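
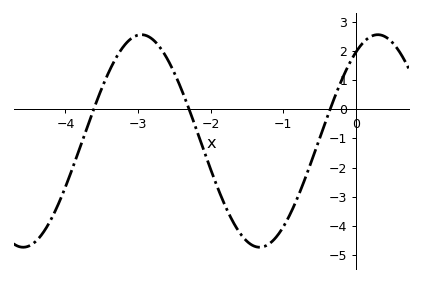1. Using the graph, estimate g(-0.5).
-0.996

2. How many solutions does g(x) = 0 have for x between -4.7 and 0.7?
3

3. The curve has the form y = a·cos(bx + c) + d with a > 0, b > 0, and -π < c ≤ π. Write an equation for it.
y = 3.64cos(1.93x - 0.58) - 1.09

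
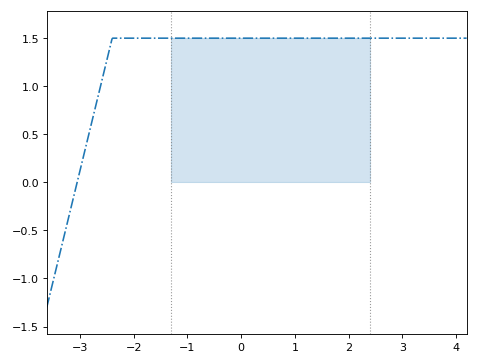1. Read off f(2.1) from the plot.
1.5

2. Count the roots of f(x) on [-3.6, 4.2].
1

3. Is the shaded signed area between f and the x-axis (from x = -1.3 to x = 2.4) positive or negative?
positive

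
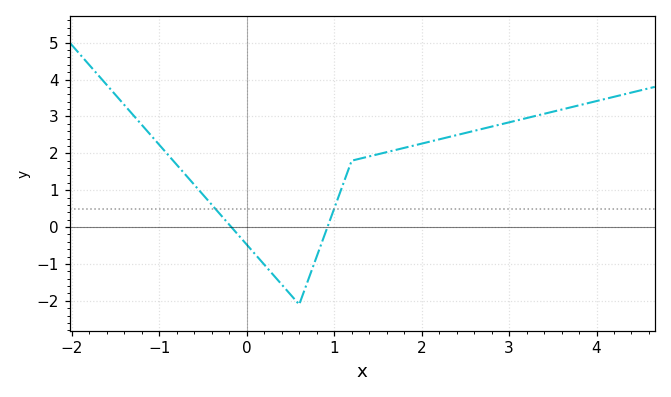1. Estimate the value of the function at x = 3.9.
3.4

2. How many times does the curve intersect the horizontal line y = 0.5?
2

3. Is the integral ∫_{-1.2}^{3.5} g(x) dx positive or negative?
positive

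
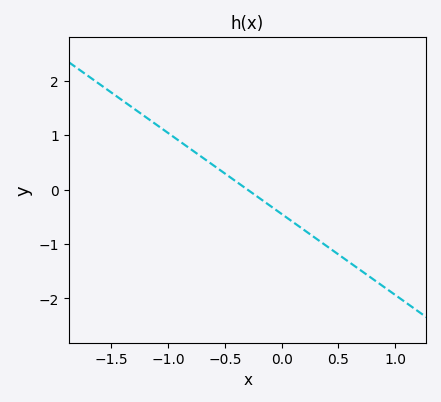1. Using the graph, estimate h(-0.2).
-0.149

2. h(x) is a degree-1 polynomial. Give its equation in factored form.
y = -1.49(x + 0.3)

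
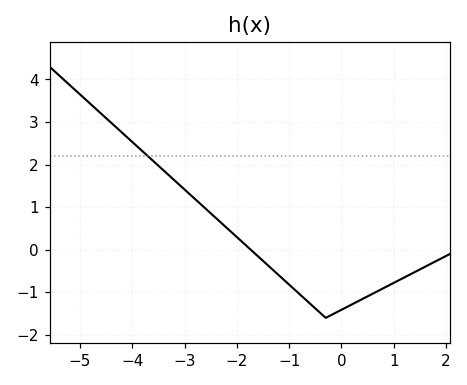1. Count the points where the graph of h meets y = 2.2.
1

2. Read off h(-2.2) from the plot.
0.5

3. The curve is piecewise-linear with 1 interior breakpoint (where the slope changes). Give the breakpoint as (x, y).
(-0.3, -1.6)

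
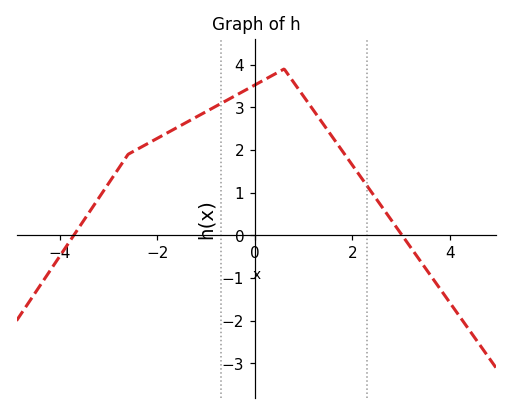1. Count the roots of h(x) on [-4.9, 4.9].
2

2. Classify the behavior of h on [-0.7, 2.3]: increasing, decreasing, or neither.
neither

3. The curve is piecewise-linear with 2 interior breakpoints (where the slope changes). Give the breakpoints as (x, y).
(-2.6, 1.9); (0.6, 3.9)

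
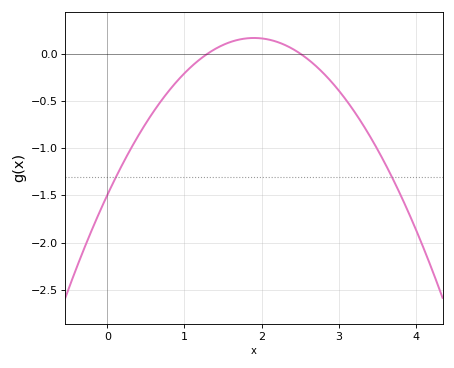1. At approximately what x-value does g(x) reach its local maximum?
1.9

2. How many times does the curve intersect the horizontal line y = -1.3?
2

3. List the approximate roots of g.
1.3, 2.5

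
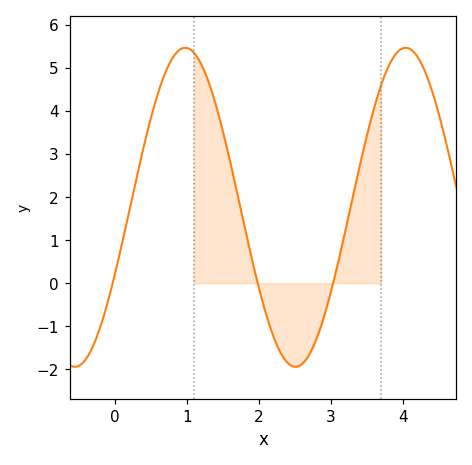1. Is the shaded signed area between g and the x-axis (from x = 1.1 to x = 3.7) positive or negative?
positive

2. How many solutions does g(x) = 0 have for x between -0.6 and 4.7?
3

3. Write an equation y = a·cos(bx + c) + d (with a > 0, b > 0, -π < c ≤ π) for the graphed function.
y = 3.7cos(2x - 2) + 1.76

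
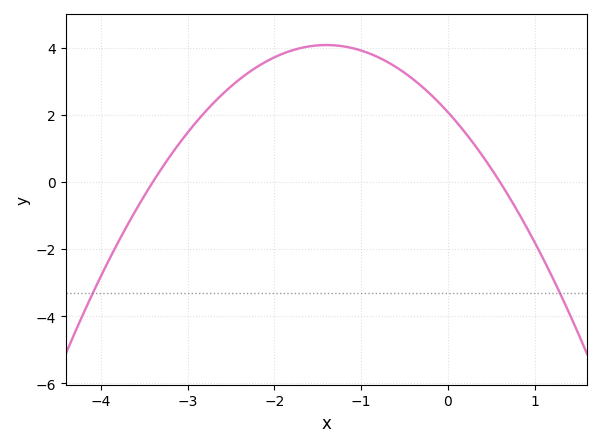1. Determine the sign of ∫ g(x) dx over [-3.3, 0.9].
positive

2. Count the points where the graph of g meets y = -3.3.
2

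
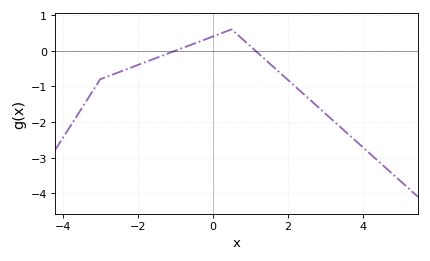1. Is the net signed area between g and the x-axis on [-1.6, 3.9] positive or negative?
negative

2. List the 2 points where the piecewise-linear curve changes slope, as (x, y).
(-3, -0.8); (0.5, 0.6)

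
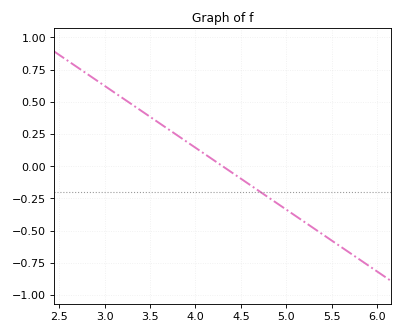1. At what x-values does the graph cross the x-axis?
4.3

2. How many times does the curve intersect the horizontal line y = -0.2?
1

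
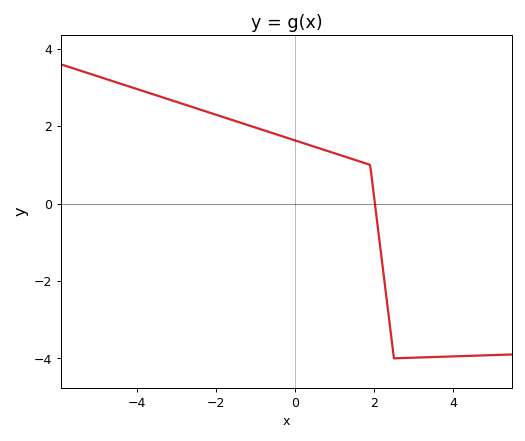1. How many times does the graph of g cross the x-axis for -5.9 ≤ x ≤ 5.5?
1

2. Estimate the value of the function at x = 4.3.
-3.94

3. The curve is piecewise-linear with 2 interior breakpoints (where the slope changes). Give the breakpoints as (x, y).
(1.9, 1); (2.5, -4)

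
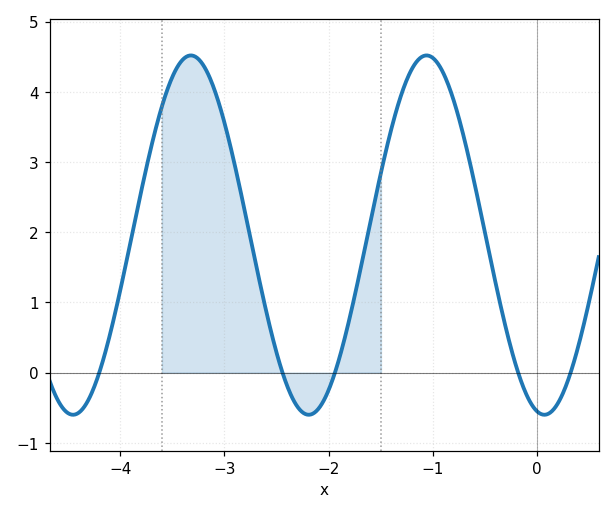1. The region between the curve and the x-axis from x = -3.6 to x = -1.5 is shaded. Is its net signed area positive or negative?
positive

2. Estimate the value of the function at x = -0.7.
3.3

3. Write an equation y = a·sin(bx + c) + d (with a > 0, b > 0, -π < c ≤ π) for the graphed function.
y = 2.56sin(2.8x - 1.8) + 1.96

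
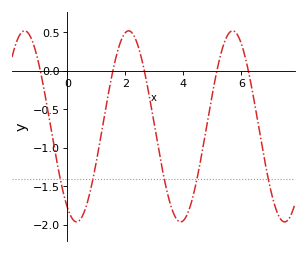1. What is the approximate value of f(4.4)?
-1.52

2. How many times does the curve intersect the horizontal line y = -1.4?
5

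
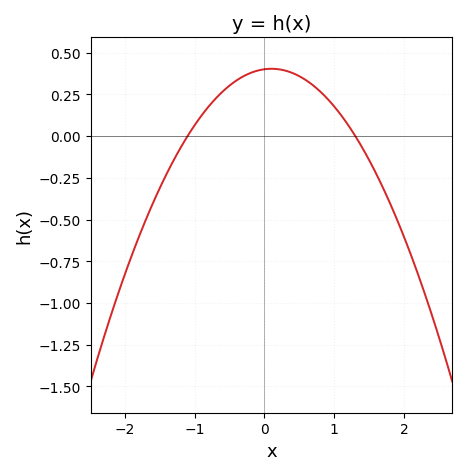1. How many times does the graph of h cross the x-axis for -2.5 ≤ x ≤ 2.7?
2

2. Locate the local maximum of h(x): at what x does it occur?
0.1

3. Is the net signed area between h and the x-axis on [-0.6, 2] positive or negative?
positive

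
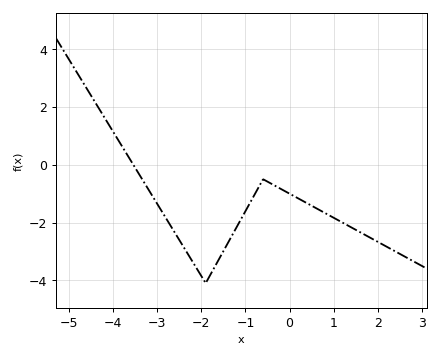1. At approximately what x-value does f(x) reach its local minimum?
-1.8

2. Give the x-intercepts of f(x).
-3.6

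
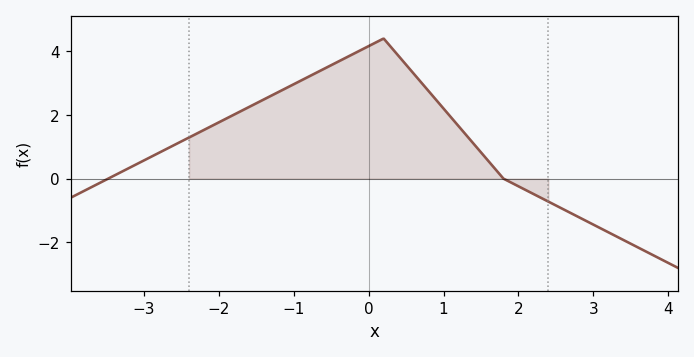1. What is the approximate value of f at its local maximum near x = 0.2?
4.4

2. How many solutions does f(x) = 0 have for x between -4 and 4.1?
2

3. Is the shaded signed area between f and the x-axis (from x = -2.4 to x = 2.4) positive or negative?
positive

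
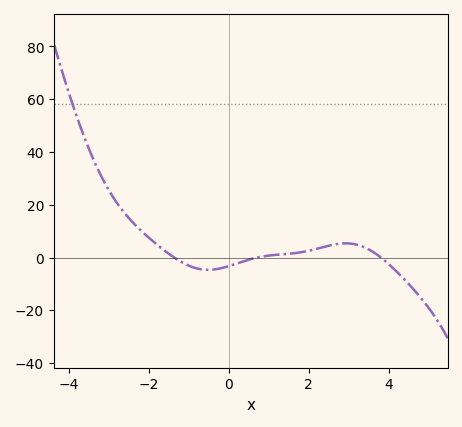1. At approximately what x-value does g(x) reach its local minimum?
-0.6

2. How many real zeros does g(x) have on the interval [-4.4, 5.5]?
3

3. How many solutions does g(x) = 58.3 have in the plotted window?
1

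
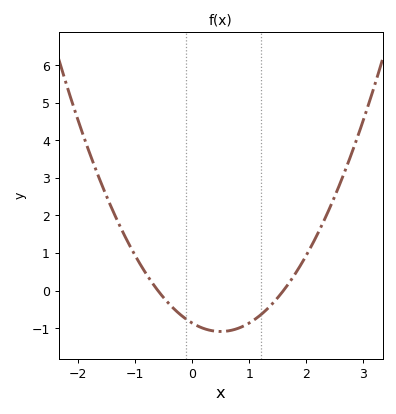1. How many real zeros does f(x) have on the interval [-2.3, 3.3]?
2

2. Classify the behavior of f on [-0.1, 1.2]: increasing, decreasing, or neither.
neither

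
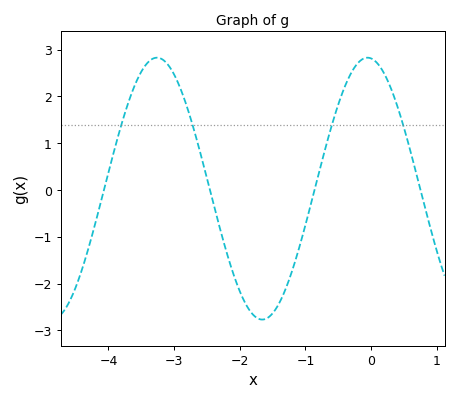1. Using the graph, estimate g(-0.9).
-0.2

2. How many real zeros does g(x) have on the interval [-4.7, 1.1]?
4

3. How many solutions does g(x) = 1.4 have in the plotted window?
4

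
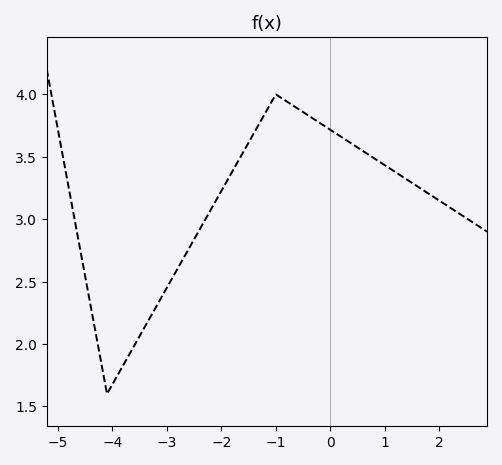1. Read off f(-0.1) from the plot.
3.74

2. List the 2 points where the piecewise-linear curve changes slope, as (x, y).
(-4.1, 1.6); (-1, 4)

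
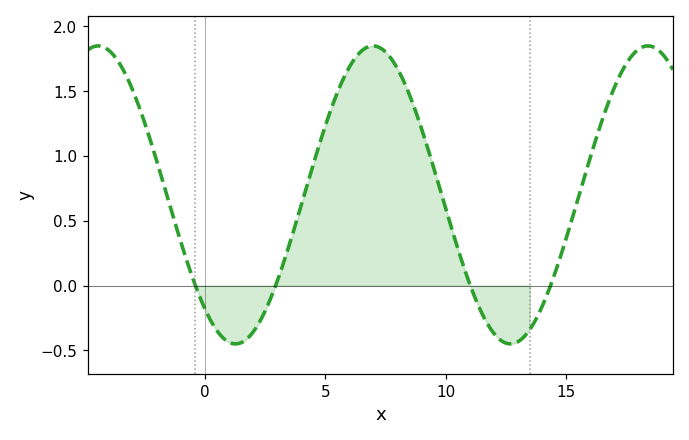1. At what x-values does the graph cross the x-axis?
-0.395, 2.94, 11, 14.4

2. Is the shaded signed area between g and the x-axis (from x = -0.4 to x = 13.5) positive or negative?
positive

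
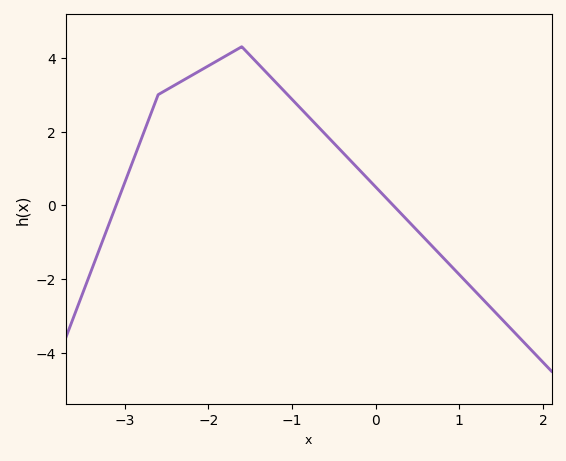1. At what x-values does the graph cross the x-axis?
-3.1, 0.2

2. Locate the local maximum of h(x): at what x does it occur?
-1.6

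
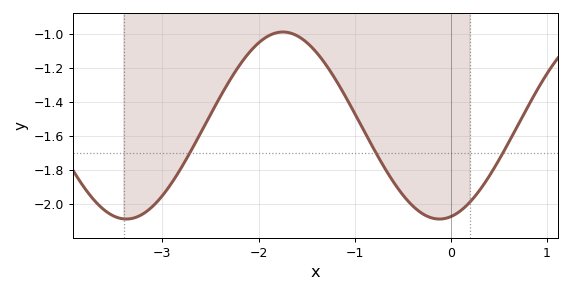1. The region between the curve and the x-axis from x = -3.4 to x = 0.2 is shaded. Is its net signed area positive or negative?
negative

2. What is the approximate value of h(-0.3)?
-2.06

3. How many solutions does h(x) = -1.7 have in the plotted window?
3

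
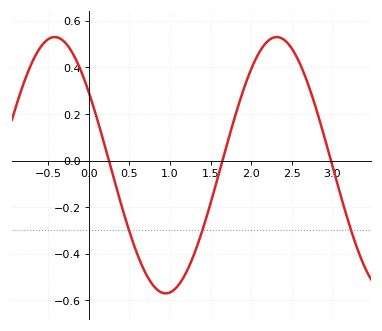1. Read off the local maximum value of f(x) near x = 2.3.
0.52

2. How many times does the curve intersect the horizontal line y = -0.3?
3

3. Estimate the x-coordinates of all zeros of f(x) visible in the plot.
0.2, 1.6, 3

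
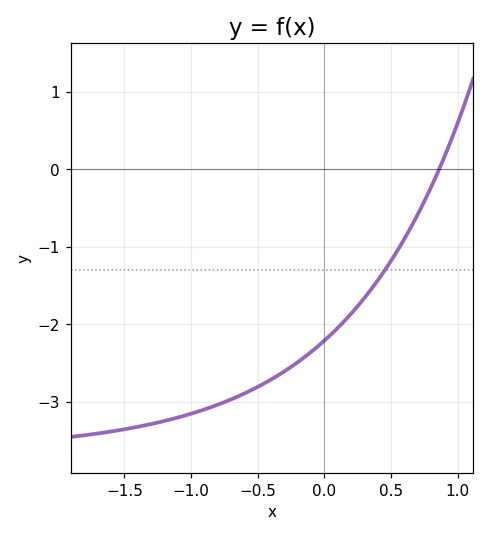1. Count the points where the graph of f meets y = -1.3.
1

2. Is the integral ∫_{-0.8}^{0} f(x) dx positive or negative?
negative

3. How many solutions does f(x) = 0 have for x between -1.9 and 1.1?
1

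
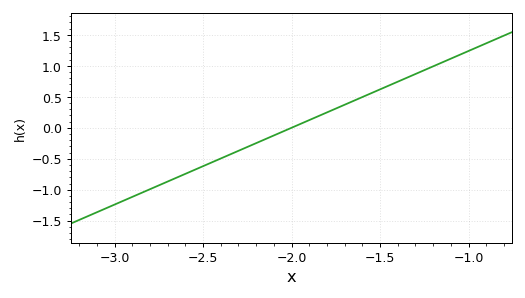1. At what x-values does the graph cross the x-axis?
-2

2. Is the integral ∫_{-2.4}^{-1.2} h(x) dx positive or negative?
positive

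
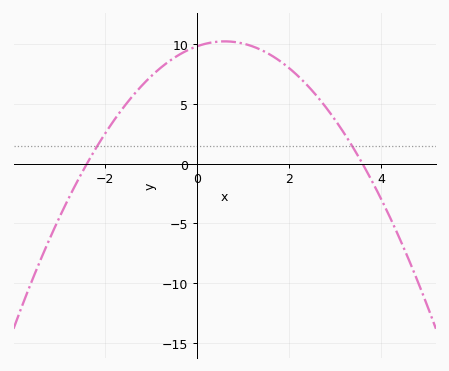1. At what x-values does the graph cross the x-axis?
-2.4, 3.6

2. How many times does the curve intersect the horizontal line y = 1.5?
2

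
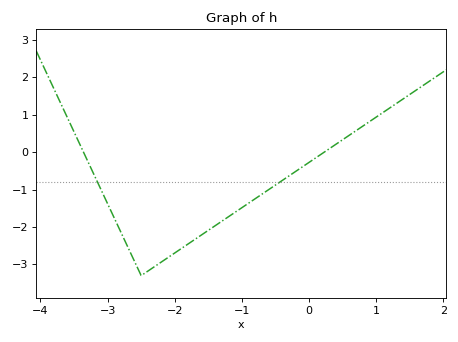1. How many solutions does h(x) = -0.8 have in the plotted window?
2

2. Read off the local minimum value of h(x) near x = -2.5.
-3.3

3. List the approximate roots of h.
-3.4, 0.2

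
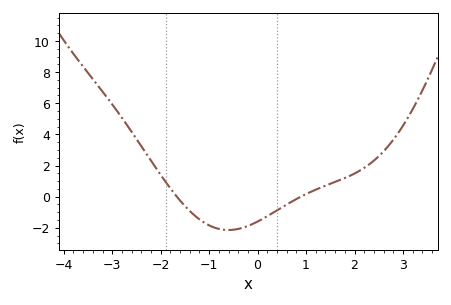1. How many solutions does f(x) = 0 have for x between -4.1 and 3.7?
2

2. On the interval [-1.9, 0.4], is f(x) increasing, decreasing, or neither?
neither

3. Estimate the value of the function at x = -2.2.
2.32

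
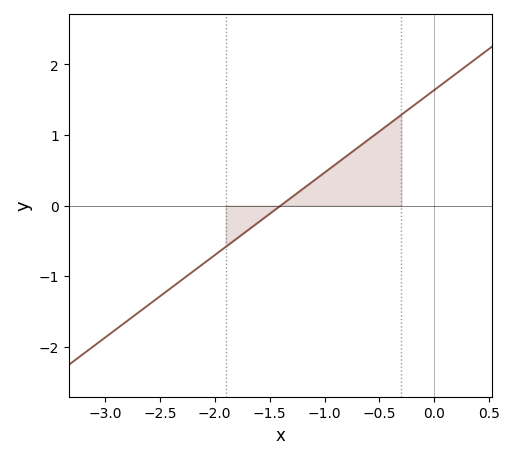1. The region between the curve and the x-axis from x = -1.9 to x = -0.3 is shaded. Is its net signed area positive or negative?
positive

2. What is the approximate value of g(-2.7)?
-1.5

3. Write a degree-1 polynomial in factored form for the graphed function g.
y = 1.17(x + 1.4)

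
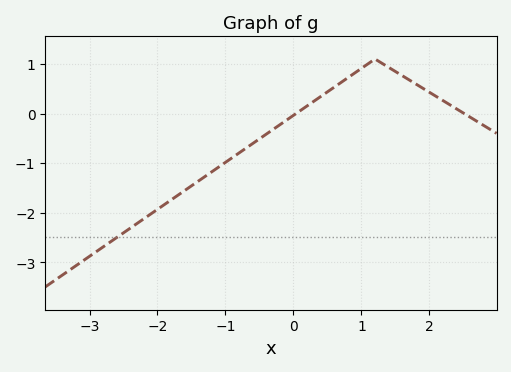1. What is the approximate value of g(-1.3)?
-1.3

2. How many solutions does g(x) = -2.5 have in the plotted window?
1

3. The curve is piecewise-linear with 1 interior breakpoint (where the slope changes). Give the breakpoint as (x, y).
(1.2, 1.1)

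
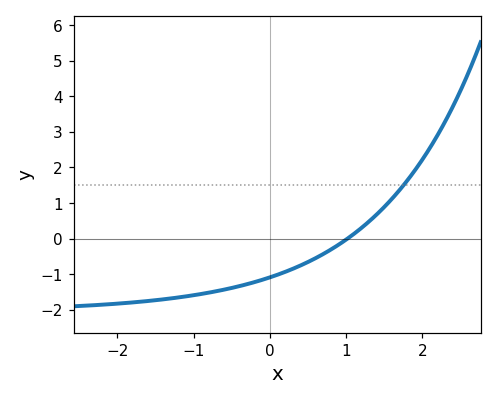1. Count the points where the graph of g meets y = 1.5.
1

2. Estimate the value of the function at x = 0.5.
-0.7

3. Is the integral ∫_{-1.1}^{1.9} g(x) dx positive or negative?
negative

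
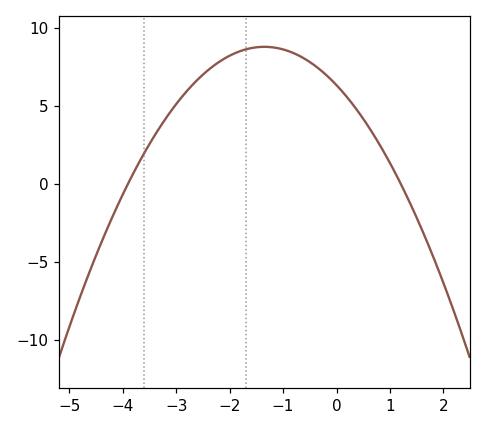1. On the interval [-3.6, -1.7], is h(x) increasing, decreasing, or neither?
increasing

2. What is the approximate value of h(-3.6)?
1.94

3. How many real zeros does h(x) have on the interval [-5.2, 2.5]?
2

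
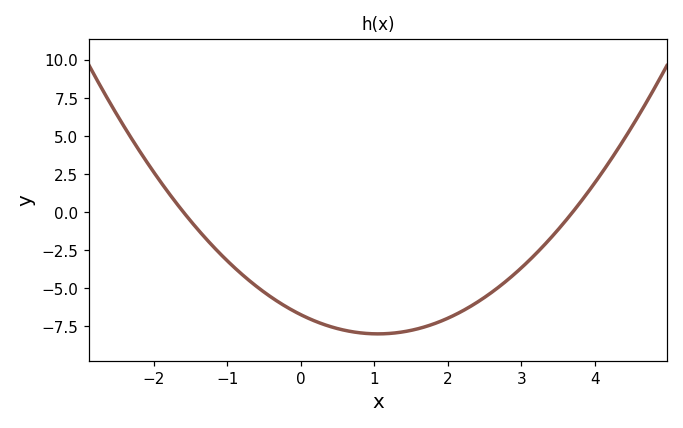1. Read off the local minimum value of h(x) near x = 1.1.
-8.01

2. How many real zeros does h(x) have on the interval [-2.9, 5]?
2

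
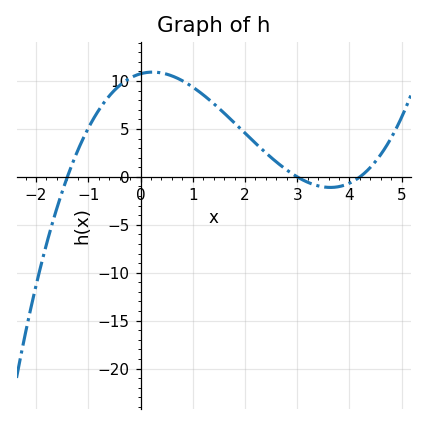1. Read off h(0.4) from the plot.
10.8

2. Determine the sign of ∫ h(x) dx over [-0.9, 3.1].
positive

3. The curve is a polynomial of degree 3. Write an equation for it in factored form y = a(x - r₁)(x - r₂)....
y = 0.61(x + 1.4)(x - 3)(x - 4.2)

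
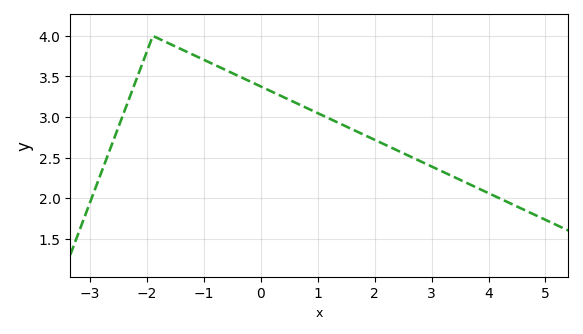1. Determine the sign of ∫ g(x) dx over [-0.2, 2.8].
positive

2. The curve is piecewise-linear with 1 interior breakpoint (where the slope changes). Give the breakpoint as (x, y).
(-1.9, 4)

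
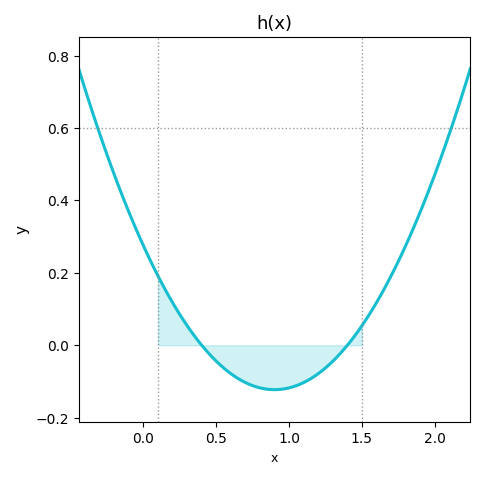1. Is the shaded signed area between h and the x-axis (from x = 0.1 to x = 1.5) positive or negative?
negative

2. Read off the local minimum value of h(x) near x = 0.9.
-0.122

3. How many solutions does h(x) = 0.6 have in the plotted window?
2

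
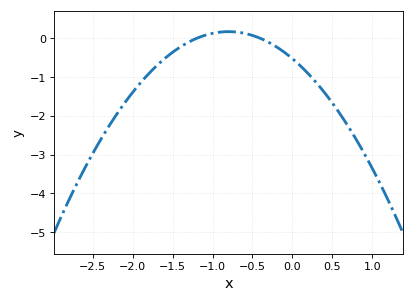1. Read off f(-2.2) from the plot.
-1.96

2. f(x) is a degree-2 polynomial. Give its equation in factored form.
y = -1.09(x + 1.2)(x + 0.4)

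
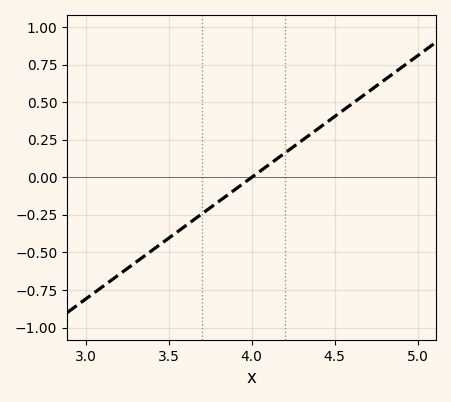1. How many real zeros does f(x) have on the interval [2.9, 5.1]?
1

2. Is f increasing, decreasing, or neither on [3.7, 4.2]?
increasing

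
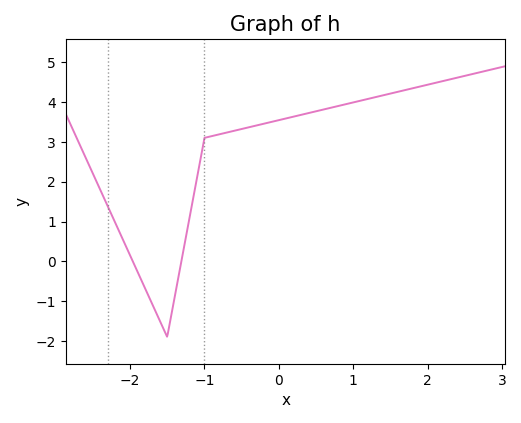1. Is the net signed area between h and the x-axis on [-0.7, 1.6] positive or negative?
positive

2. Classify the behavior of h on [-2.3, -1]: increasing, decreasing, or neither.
neither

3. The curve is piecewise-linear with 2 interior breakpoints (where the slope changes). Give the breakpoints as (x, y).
(-1.5, -1.9); (-1, 3.1)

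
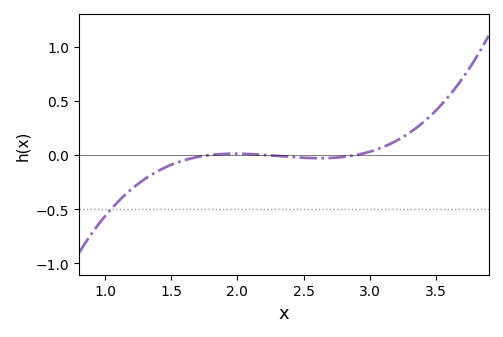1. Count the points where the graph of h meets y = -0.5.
1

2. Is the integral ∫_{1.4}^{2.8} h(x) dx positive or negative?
negative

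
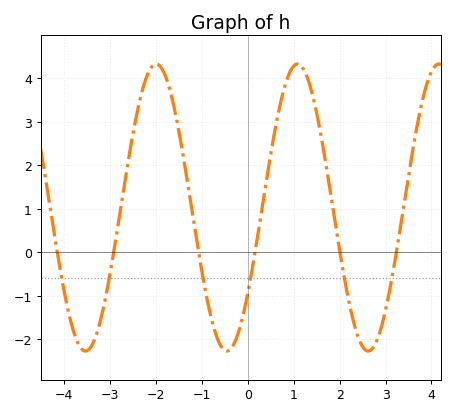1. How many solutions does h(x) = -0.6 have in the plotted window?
6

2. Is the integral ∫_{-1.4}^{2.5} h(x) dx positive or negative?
positive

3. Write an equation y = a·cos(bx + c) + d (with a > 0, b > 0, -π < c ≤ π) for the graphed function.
y = 3.3cos(2.04x - 2.2) + 1.03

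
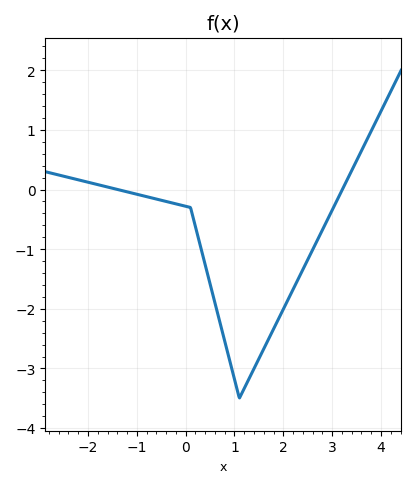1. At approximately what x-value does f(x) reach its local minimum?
1.1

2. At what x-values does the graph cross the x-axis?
-1.39, 3.21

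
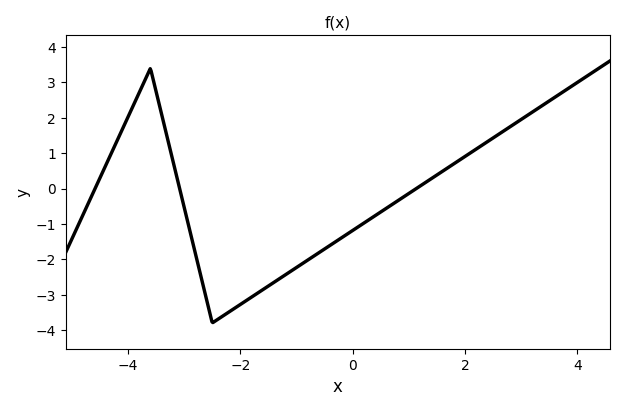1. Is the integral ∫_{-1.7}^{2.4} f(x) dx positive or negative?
negative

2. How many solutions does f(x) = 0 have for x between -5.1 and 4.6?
3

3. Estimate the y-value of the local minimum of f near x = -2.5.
-3.8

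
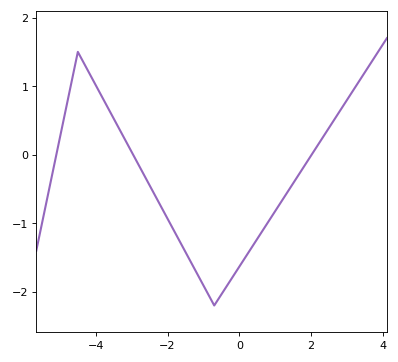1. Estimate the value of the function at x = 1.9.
-0.093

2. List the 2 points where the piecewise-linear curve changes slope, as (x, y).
(-4.5, 1.5); (-0.7, -2.2)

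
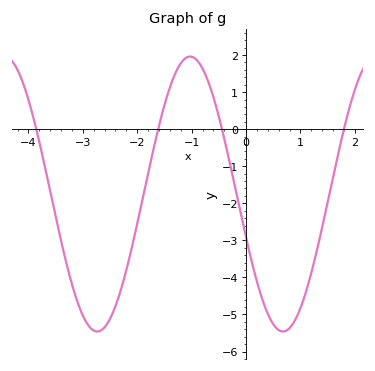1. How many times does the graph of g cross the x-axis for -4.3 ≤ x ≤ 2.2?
4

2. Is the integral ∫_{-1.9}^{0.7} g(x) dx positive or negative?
negative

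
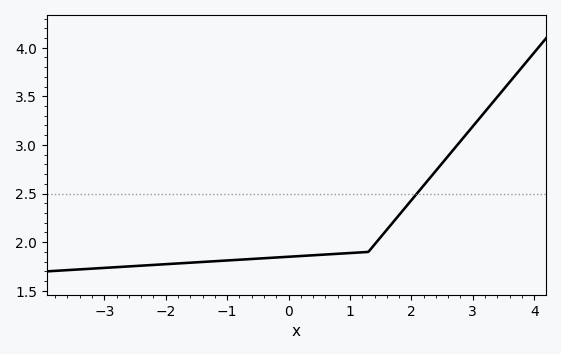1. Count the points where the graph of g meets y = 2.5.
1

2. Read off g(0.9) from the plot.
1.88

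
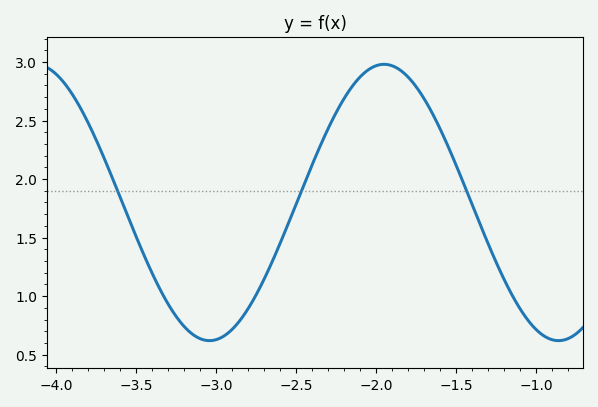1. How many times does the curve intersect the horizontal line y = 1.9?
3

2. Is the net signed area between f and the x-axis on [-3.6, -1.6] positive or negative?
positive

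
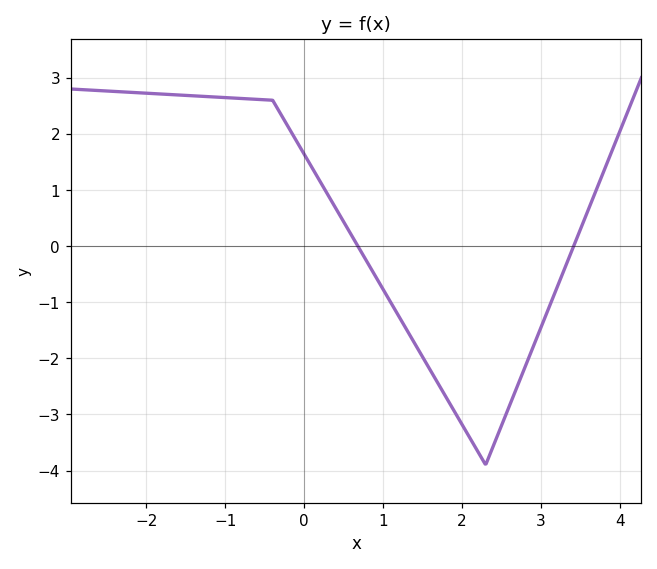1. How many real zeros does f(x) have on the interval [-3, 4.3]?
2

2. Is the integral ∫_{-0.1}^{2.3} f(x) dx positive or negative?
negative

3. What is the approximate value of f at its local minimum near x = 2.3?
-3.9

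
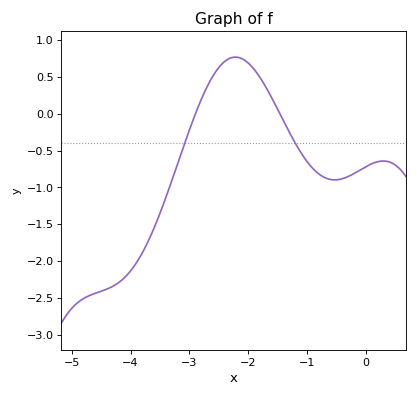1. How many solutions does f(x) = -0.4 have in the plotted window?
2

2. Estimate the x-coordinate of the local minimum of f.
-0.5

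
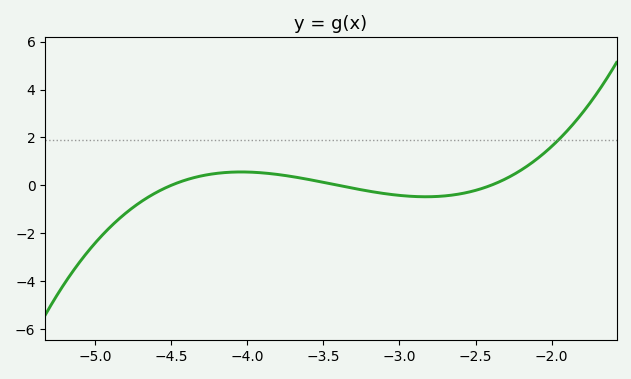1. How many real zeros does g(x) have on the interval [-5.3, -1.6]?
3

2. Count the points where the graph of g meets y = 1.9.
1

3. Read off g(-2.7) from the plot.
-0.438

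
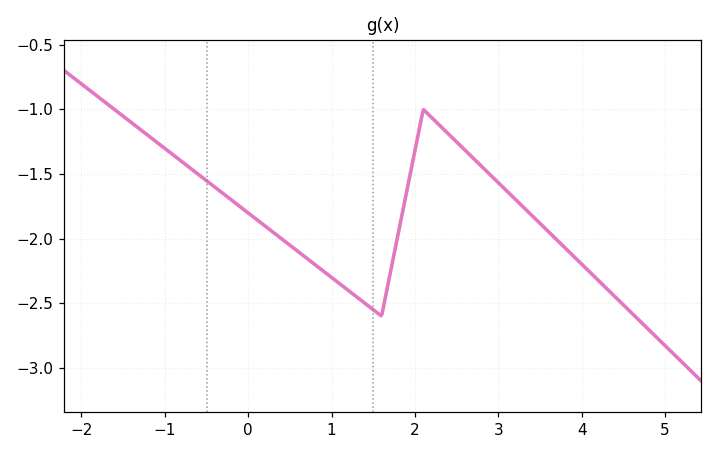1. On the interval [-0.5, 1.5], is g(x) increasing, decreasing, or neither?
decreasing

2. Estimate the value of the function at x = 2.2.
-1.06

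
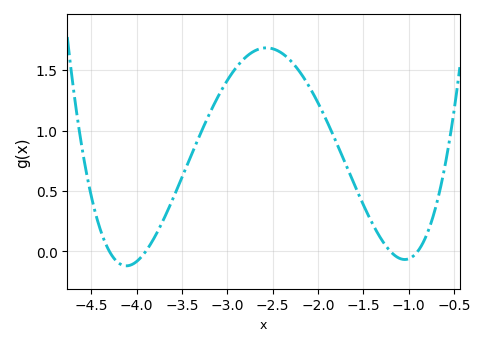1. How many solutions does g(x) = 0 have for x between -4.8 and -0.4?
4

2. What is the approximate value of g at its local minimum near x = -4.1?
-0.119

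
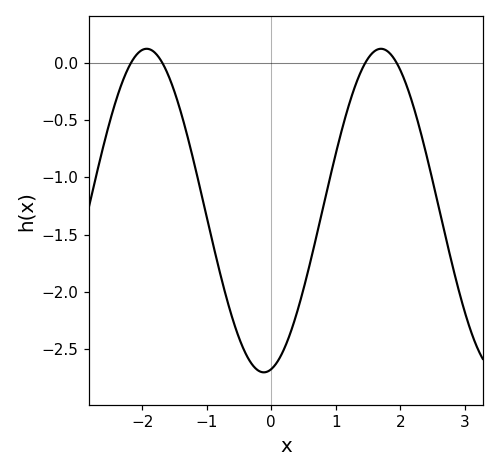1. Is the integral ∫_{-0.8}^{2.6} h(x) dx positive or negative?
negative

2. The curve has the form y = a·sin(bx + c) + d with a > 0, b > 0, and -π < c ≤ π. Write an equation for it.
y = 1.41sin(1.7x - 1.4) - 1.29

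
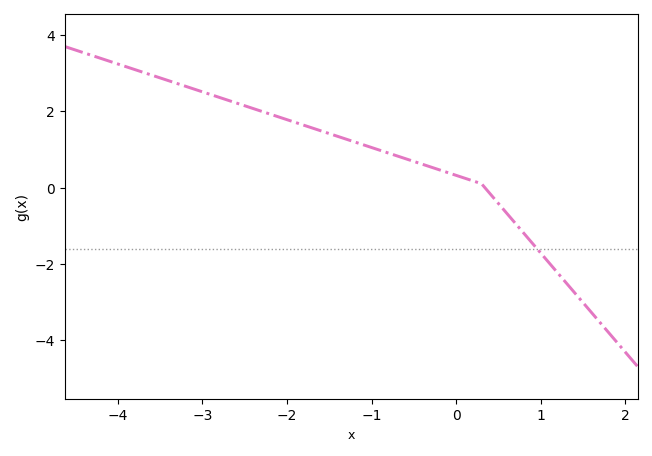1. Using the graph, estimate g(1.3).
-2.4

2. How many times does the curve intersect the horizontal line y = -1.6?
1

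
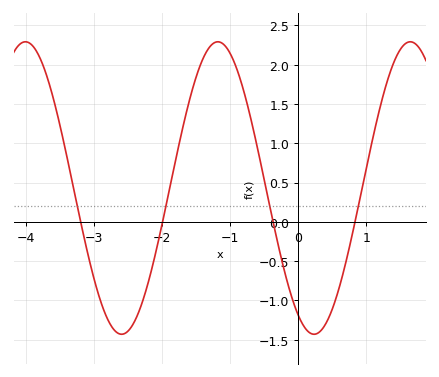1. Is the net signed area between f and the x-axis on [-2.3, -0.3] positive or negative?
positive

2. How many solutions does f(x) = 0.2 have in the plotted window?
4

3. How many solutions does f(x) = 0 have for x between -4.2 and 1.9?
4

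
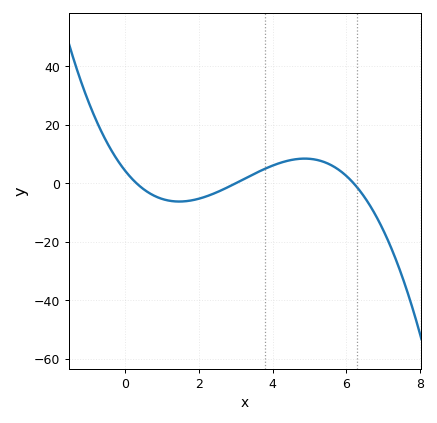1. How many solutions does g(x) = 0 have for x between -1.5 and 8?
3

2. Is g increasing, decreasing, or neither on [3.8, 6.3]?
neither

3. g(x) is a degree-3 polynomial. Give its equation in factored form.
y = -0.74(x - 0.3)(x - 3)(x - 6.2)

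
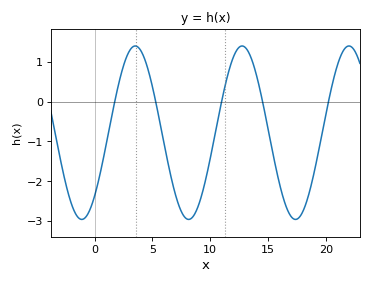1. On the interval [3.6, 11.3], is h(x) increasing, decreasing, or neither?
neither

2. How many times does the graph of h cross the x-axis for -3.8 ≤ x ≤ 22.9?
5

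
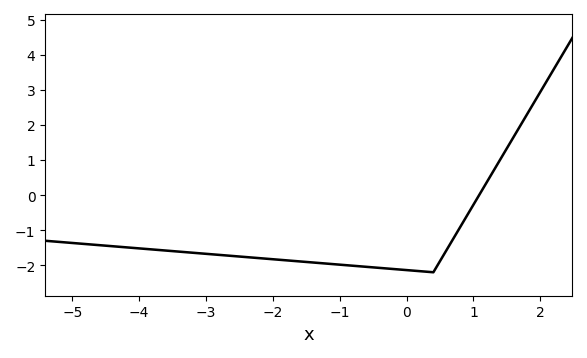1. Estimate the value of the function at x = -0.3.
-2.1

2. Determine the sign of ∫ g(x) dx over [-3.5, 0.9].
negative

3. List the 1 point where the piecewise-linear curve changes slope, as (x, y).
(0.4, -2.2)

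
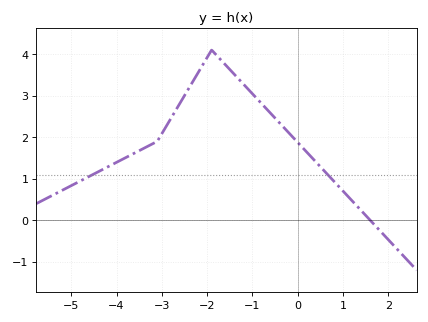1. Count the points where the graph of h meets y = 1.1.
2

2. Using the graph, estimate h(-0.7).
2.7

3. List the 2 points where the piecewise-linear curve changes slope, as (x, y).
(-3.1, 1.9); (-1.9, 4.1)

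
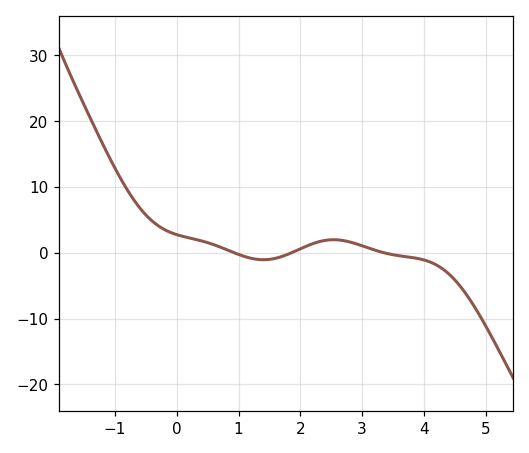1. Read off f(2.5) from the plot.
2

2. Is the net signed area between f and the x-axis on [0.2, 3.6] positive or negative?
positive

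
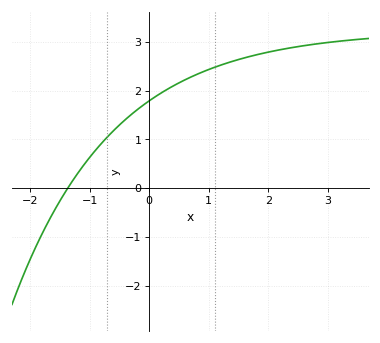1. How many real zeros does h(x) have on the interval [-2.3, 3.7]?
1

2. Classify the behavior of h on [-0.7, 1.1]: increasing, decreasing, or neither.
increasing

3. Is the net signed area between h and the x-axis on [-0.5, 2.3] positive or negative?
positive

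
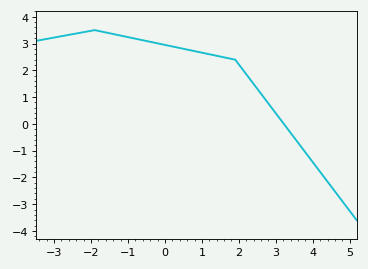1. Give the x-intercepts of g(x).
3.21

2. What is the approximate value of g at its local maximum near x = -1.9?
3.5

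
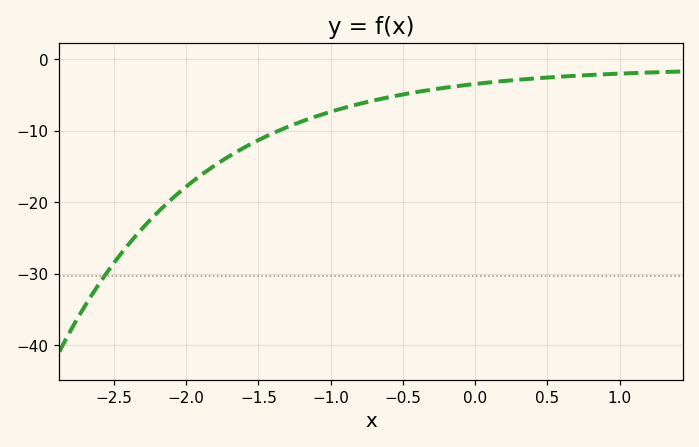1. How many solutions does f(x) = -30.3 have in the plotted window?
1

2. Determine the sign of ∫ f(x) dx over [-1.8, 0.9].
negative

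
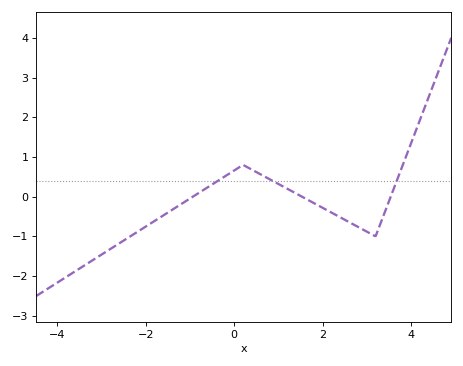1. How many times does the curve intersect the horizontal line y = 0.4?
3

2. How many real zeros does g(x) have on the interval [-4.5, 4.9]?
3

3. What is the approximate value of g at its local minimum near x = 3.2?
-1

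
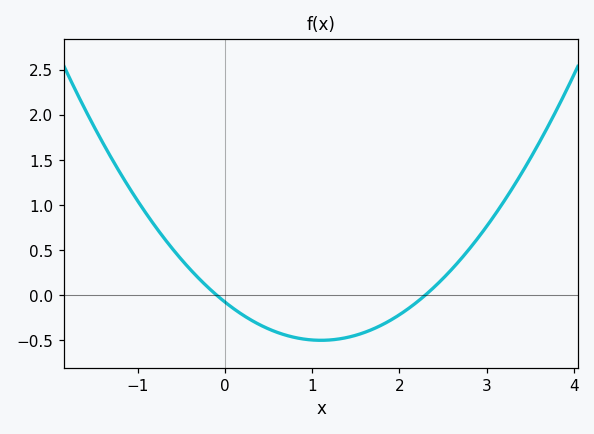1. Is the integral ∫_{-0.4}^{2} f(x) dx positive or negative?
negative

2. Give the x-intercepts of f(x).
-0.1, 2.3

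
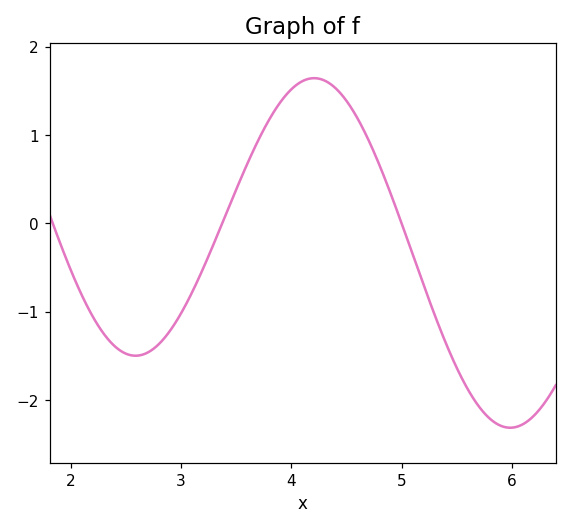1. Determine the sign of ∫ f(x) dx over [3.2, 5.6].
positive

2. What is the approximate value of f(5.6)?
-1.9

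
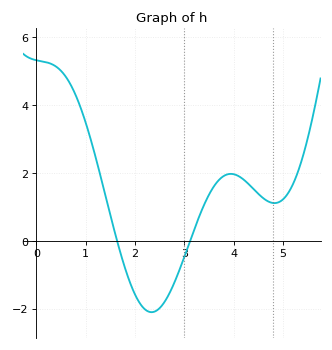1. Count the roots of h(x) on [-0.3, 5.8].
2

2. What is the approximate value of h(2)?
-1.57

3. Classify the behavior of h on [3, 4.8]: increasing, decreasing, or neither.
neither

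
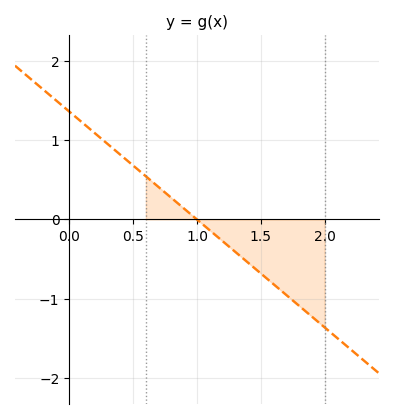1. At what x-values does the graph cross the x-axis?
1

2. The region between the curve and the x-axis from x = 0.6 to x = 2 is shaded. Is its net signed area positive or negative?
negative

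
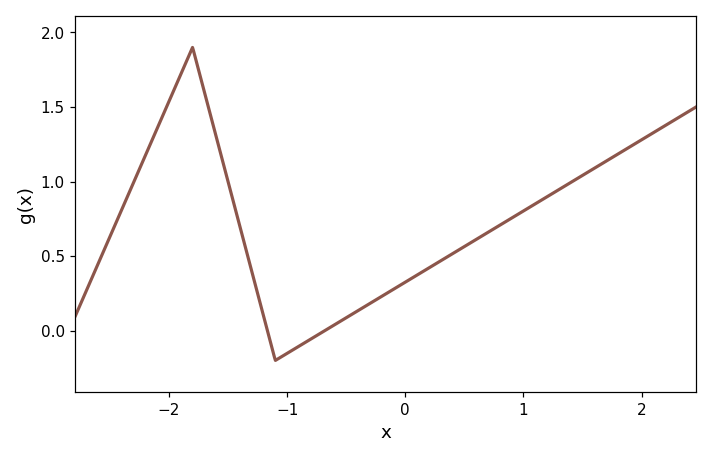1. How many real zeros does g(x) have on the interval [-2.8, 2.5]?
2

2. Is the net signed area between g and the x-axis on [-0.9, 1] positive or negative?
positive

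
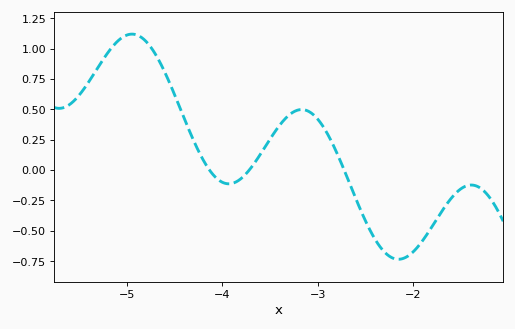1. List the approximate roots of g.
-4.1, -3.7, -2.7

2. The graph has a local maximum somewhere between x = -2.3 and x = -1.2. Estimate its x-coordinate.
-1.4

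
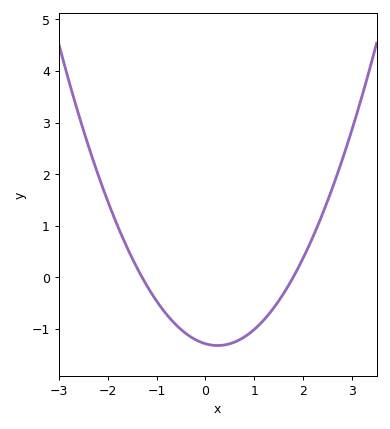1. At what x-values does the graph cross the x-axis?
-1.3, 1.8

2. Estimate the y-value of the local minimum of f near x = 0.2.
-1.32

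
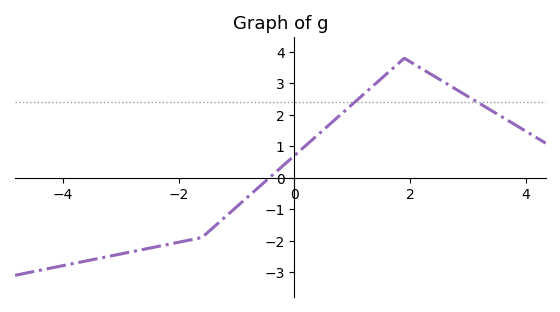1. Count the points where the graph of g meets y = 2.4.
2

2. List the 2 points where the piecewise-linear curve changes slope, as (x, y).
(-1.6, -1.9); (1.9, 3.8)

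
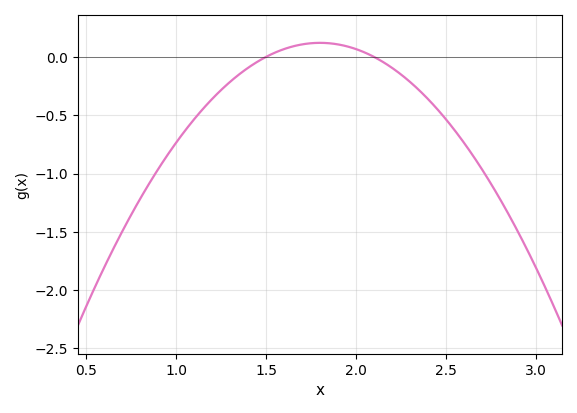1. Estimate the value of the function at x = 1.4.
-0.1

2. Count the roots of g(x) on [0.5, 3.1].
2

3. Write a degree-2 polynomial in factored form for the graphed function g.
y = -1.34(x - 1.5)(x - 2.1)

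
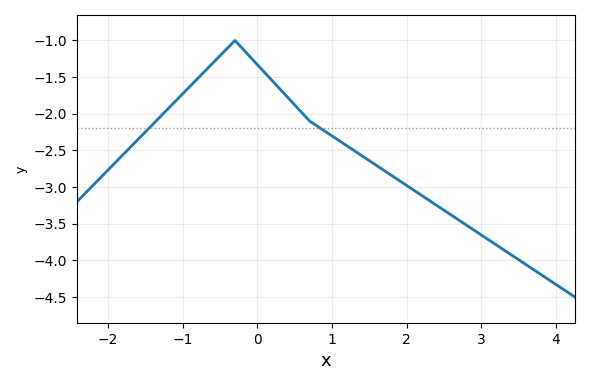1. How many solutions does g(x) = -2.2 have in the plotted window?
2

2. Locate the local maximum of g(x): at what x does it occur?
-0.3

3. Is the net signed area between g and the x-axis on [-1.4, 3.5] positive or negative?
negative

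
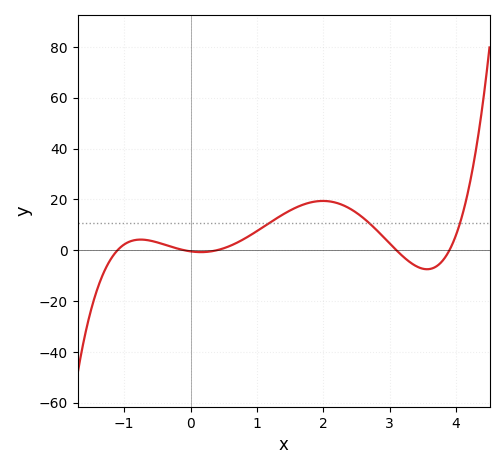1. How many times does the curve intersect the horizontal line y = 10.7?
3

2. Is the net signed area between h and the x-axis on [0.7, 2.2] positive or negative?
positive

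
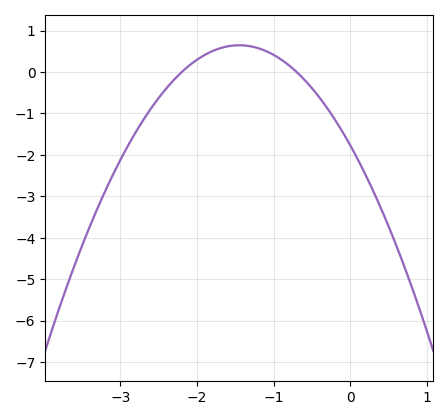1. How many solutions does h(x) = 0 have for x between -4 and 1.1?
2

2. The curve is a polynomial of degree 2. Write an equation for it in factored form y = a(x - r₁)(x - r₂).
y = -1.15(x + 2.2)(x + 0.7)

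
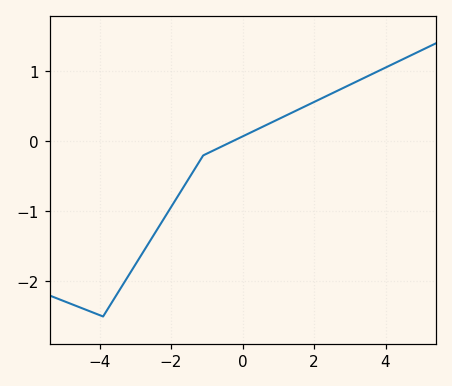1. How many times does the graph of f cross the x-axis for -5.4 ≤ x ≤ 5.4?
1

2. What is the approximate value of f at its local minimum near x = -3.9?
-2.5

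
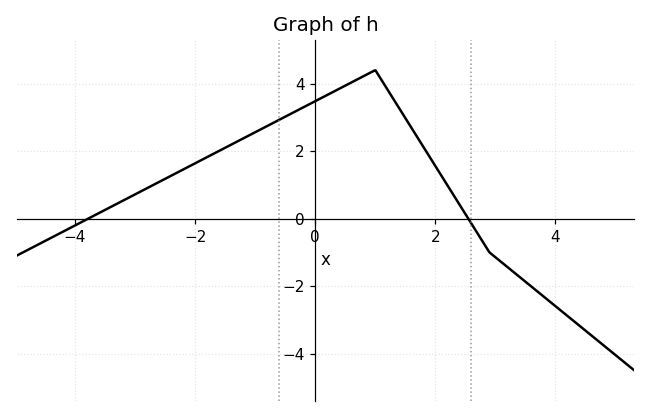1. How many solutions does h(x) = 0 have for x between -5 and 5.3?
2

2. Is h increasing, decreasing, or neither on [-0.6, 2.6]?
neither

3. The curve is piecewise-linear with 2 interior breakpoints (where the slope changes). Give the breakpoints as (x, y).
(1, 4.4); (2.9, -1)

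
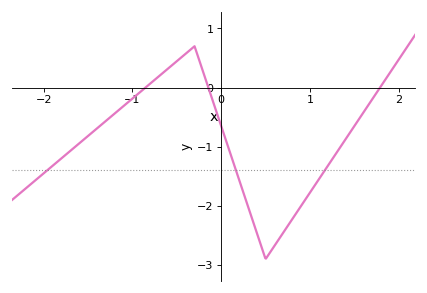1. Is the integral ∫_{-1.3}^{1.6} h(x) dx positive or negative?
negative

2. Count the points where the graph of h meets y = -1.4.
3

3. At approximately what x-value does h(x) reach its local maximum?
-0.3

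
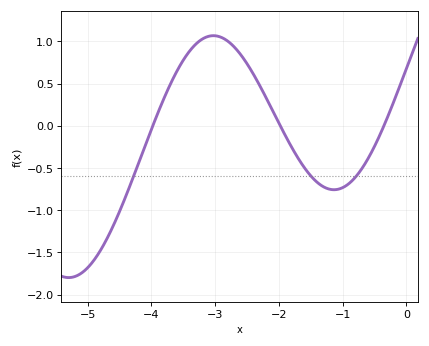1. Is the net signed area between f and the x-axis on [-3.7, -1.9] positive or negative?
positive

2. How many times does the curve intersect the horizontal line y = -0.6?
3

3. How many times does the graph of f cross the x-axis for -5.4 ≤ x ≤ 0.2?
3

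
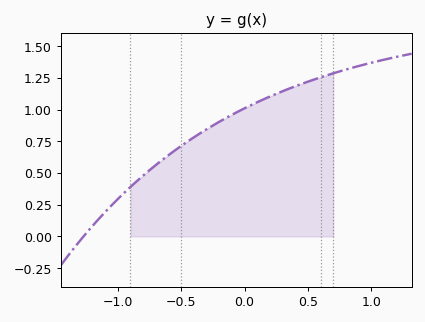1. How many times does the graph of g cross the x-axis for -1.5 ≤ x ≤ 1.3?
1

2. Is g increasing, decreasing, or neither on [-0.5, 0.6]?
increasing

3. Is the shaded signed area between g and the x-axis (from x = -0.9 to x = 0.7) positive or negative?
positive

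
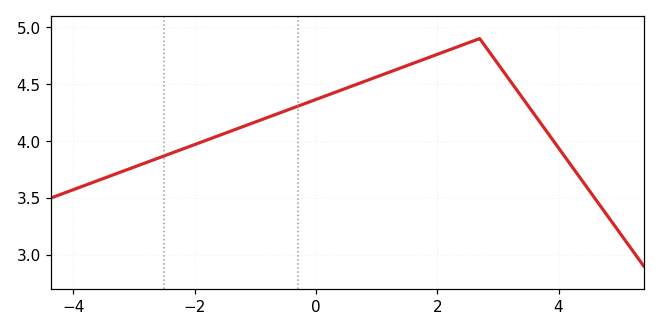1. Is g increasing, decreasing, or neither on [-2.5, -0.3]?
increasing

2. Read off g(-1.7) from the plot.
4.05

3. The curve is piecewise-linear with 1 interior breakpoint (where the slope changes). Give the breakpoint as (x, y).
(2.7, 4.9)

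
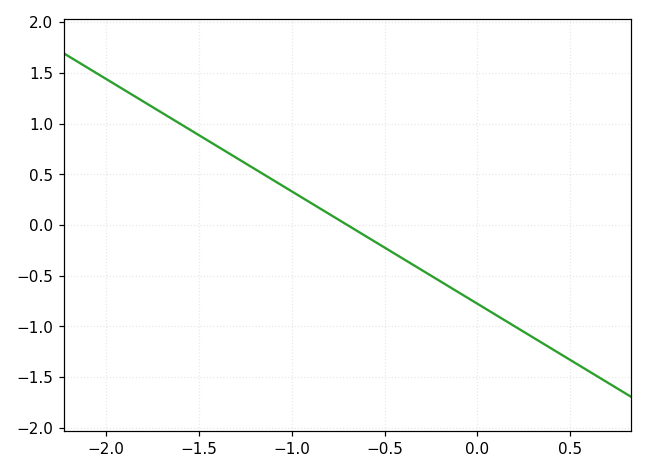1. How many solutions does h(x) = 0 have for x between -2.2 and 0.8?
1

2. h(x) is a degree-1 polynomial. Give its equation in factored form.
y = -1.11(x + 0.7)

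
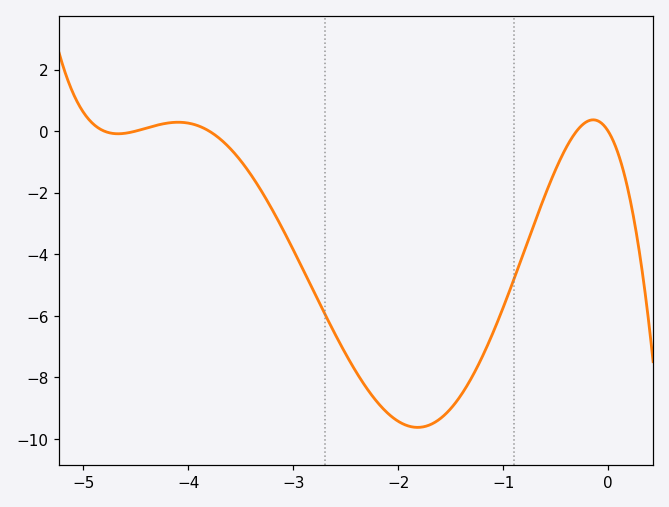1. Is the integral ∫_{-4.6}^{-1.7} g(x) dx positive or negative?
negative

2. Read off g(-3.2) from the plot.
-2.6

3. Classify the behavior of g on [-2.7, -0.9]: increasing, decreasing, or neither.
neither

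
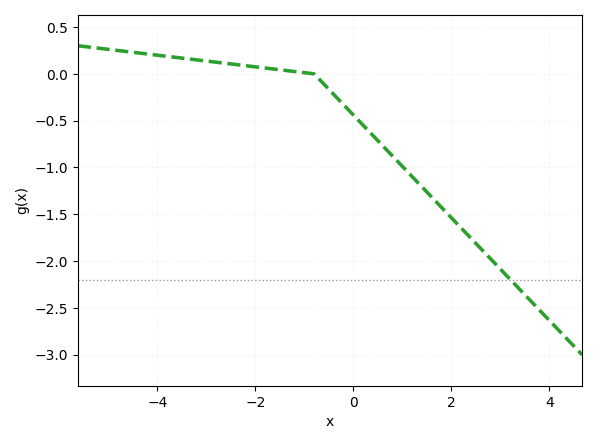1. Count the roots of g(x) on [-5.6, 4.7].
1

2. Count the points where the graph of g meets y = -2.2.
1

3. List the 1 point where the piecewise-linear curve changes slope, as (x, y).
(-0.8, 0)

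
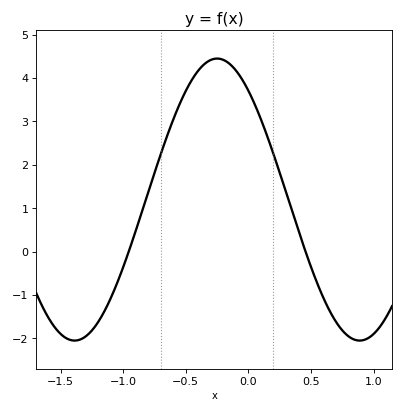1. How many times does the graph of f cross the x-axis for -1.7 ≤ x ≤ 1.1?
2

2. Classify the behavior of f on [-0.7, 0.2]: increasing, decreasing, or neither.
neither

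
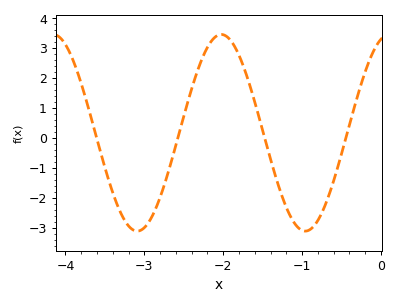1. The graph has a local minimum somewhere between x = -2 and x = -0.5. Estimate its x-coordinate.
-0.96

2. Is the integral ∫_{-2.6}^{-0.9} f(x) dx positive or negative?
positive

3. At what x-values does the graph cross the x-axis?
-3.6, -2.57, -1.47, -0.445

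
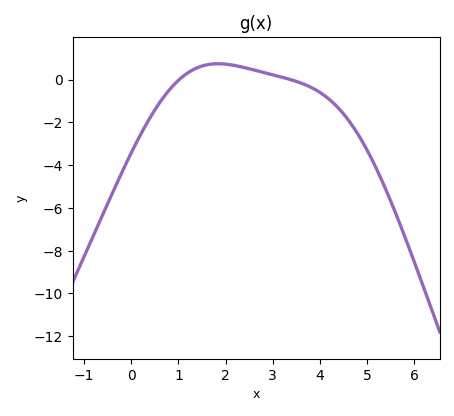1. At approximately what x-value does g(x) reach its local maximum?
1.8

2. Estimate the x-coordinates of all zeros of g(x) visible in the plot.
1, 3.4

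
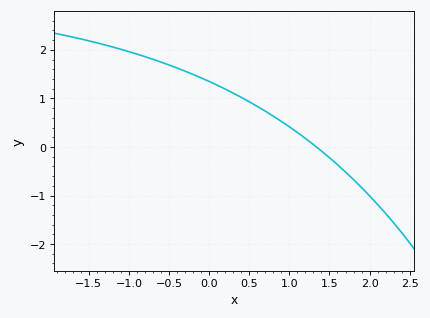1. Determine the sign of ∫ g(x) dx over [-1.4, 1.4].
positive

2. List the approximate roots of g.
1.3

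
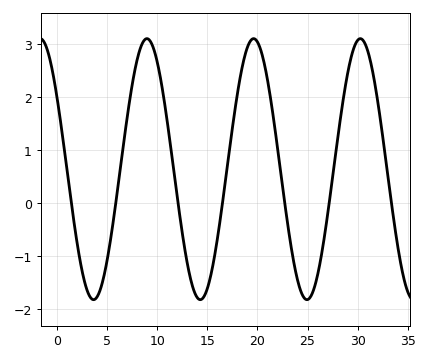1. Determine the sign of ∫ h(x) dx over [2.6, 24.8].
positive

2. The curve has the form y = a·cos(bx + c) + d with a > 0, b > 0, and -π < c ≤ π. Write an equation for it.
y = 2.46cos(0.59x + 0.99) + 0.64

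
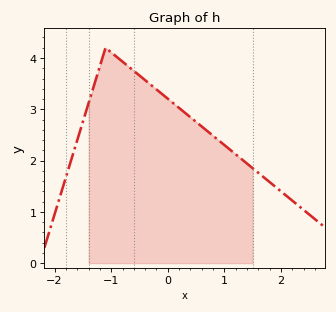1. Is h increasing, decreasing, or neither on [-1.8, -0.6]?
neither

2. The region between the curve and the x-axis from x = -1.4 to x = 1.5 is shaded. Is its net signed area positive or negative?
positive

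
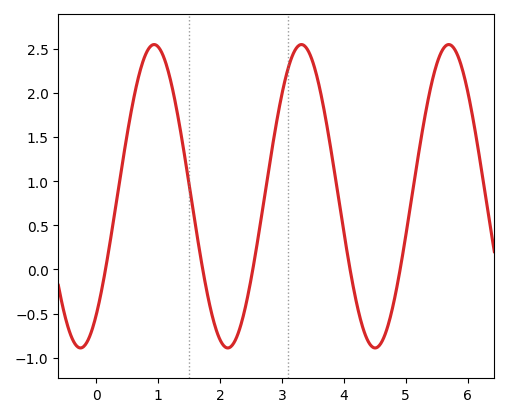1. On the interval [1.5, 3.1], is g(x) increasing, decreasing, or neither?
neither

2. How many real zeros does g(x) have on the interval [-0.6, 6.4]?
5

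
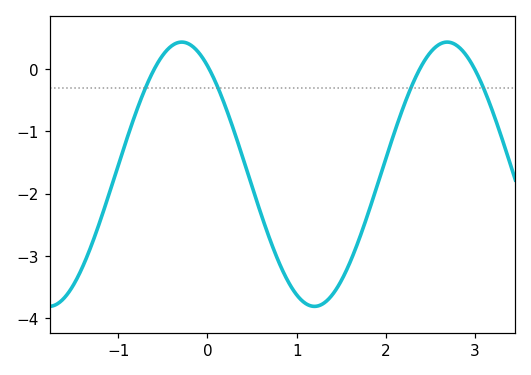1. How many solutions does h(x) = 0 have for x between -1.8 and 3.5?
4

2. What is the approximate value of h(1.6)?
-3.1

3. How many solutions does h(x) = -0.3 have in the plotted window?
4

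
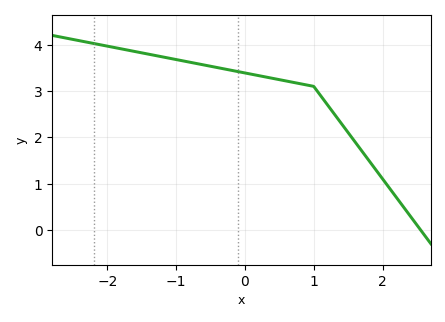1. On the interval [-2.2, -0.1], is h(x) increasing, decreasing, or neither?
decreasing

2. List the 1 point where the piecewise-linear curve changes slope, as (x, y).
(1, 3.1)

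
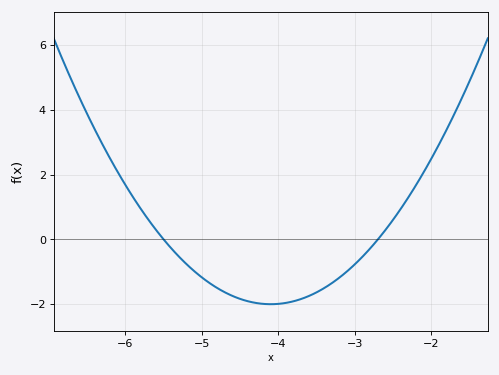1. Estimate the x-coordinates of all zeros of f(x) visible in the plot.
-5.5, -2.7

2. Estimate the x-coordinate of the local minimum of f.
-4.1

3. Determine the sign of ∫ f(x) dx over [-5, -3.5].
negative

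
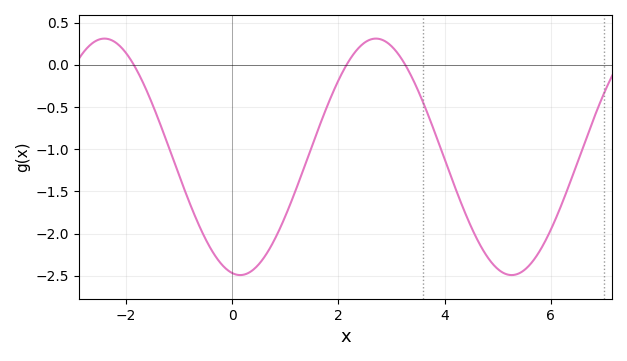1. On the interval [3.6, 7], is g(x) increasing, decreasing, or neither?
neither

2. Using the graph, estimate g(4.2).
-1.46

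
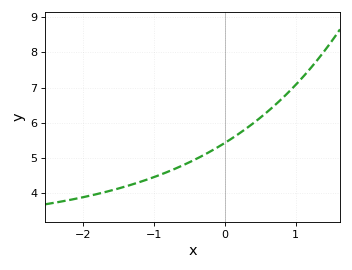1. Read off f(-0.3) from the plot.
5.1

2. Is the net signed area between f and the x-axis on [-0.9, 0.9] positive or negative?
positive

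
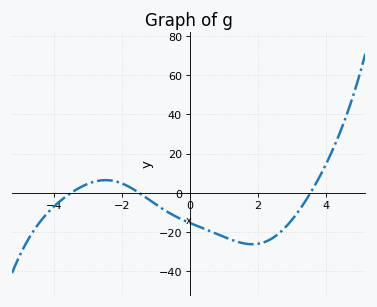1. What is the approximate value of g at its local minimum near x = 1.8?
-26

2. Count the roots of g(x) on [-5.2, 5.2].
3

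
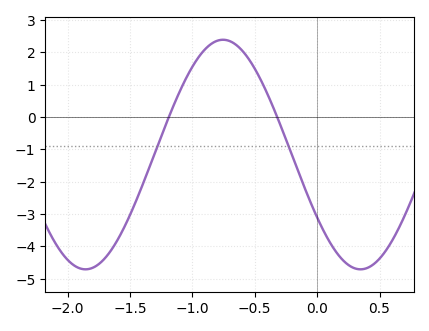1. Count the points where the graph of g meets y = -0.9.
2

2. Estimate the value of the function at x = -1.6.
-3.8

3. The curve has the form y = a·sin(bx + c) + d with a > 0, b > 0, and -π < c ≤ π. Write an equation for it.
y = 3.55sin(2.9x - 2.6) - 1.16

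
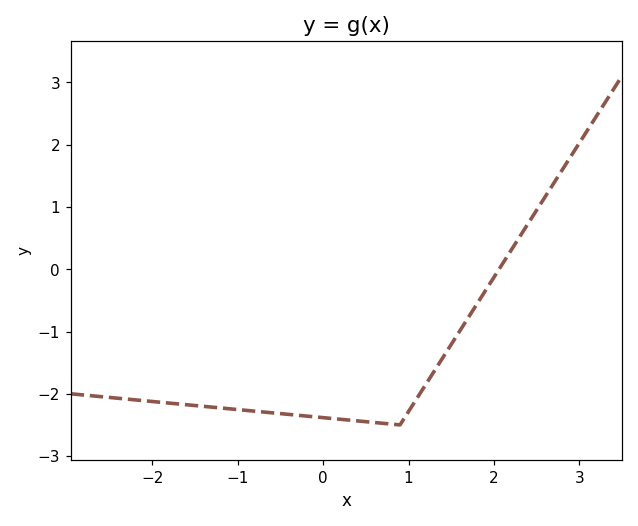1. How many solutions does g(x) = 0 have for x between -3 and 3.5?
1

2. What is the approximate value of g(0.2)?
-2.4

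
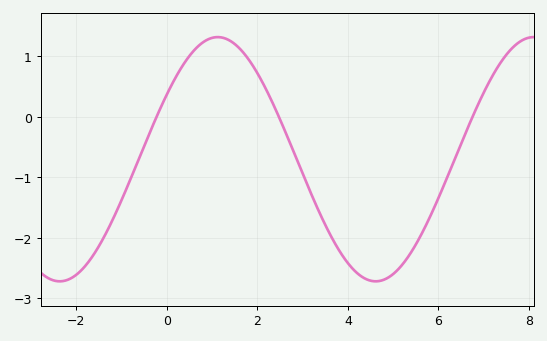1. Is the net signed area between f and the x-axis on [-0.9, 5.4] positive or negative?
negative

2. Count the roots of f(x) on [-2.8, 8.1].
3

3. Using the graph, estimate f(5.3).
-2.35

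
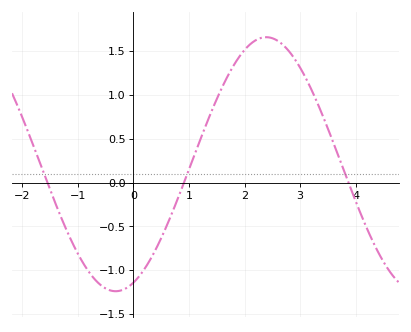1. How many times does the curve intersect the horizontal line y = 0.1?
3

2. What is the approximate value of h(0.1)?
-1.05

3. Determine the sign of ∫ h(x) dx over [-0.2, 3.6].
positive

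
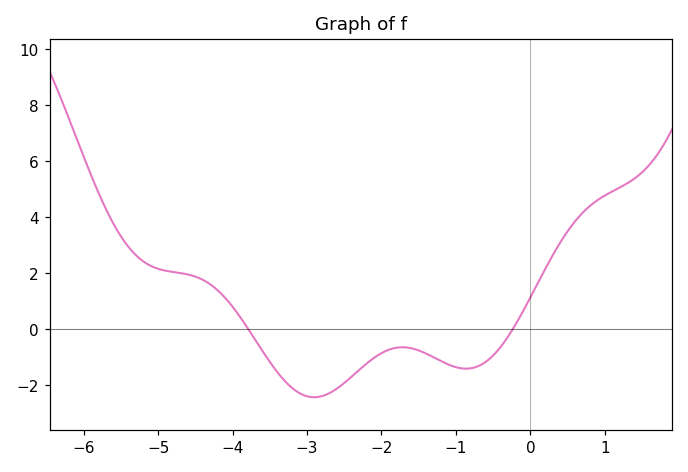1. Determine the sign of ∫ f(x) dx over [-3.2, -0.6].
negative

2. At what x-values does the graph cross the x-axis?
-3.79, -0.238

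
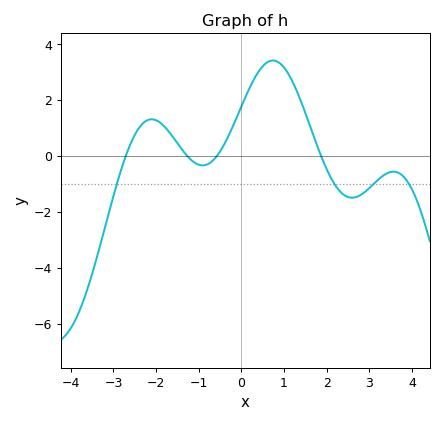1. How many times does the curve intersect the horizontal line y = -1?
4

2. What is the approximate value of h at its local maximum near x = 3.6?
-0.56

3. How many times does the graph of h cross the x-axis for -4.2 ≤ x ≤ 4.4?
4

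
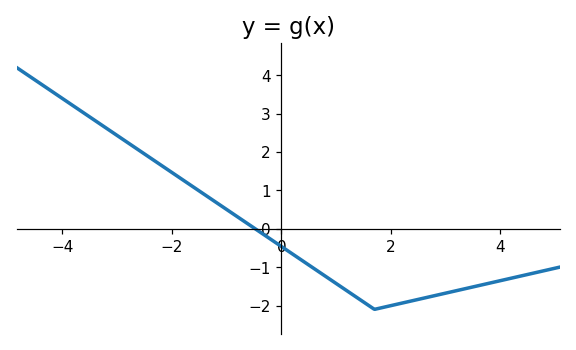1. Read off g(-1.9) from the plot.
1.37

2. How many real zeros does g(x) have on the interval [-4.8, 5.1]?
1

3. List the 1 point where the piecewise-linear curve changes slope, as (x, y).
(1.7, -2.1)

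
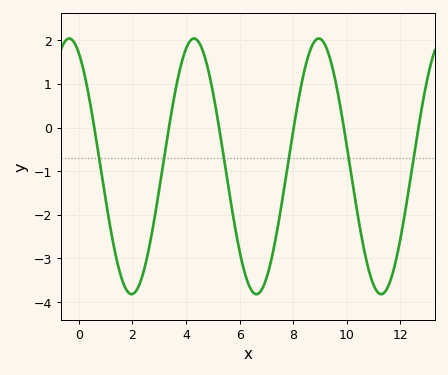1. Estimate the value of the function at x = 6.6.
-3.82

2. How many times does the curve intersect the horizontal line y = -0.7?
6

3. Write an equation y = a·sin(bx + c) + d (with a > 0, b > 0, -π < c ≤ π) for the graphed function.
y = 2.93sin(1.35x + 2.05) - 0.89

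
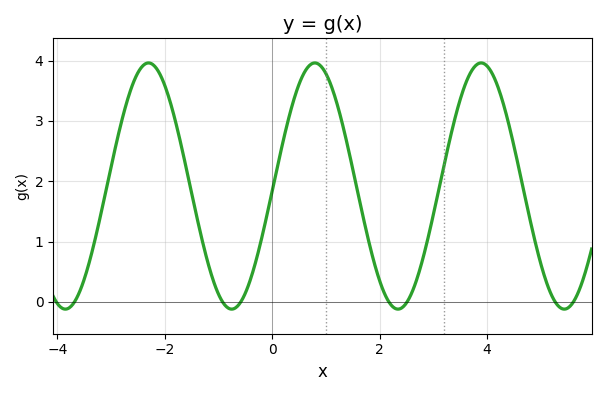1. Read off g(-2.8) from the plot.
3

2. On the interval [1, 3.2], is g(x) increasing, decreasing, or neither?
neither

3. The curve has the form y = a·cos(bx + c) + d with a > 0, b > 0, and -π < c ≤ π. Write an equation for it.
y = 2.04cos(2.03x - 1.61) + 1.92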